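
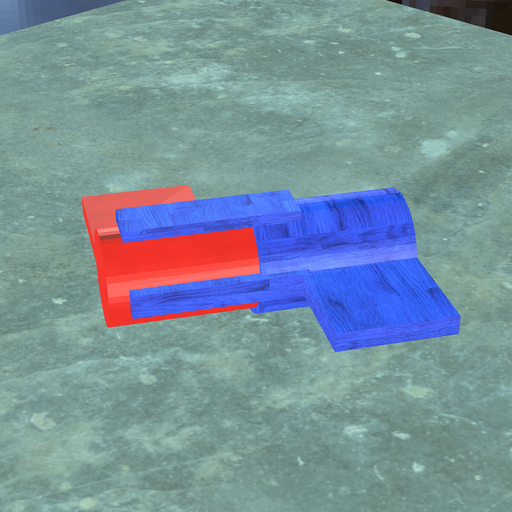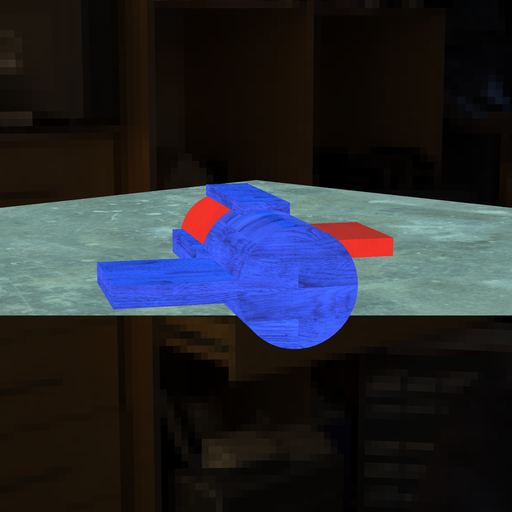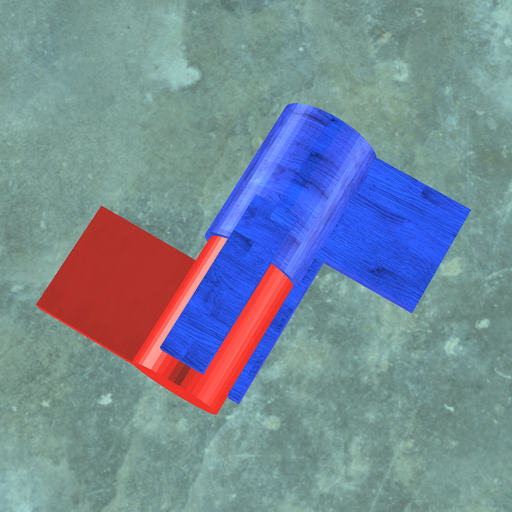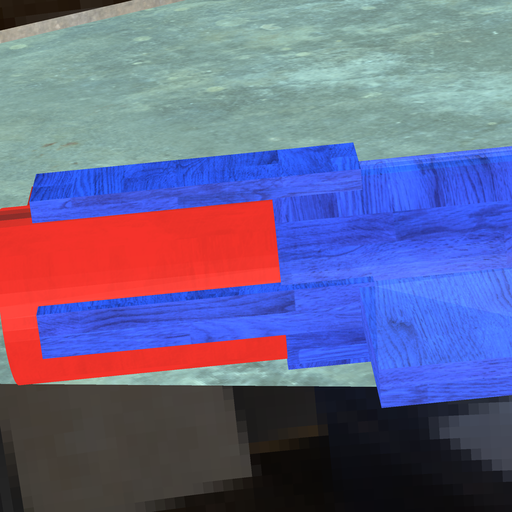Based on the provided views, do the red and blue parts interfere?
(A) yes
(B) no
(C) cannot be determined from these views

(A) yes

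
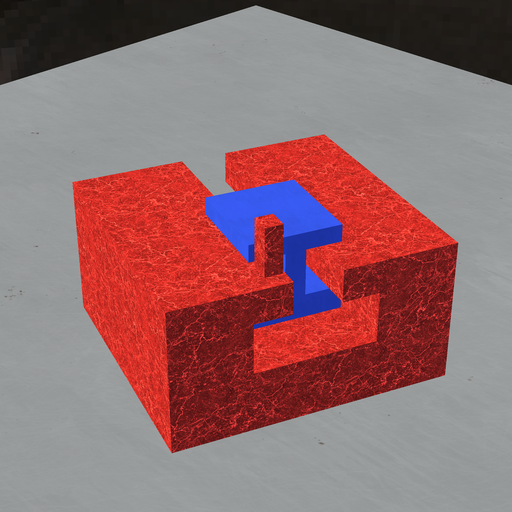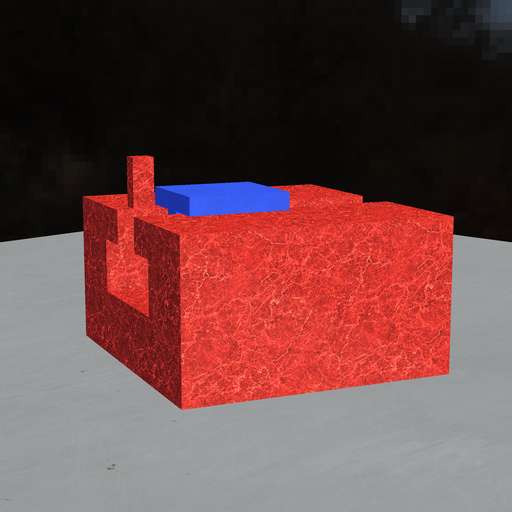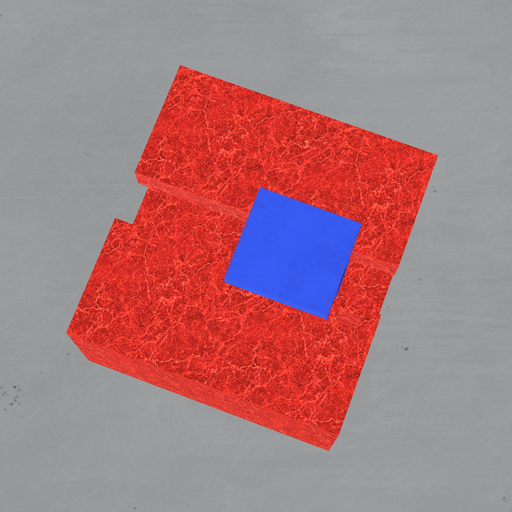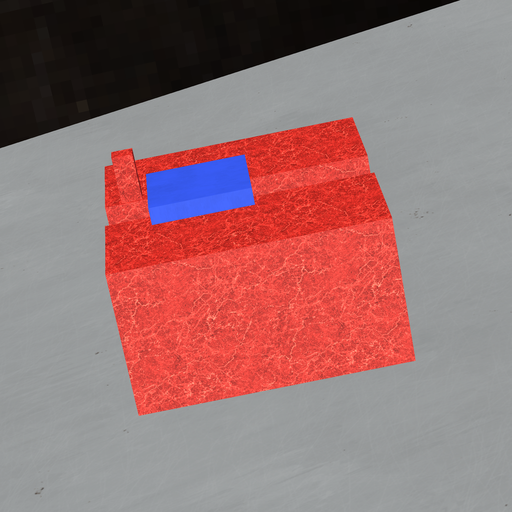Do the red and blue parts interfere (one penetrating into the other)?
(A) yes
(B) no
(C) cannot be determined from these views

(B) no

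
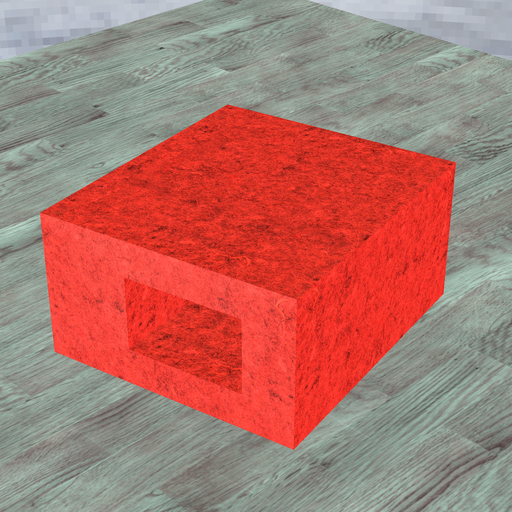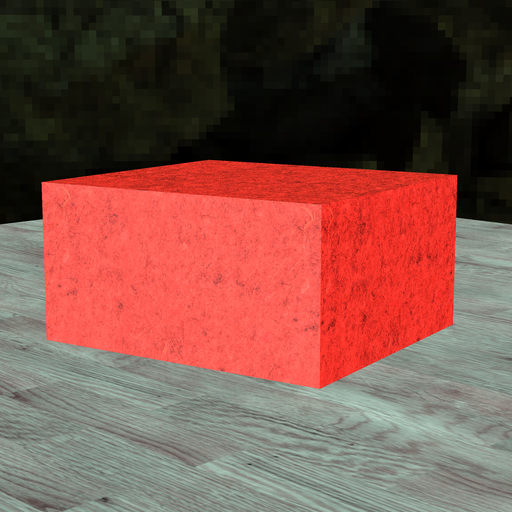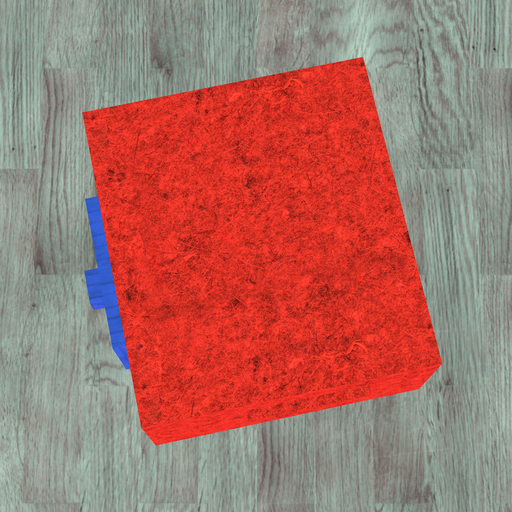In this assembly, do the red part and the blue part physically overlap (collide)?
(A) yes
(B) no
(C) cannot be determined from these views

(C) cannot be determined from these views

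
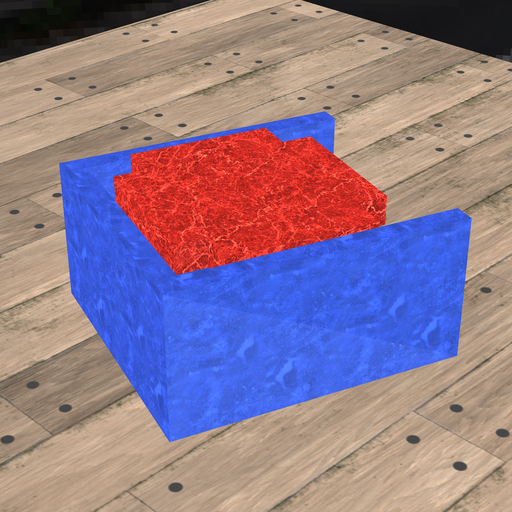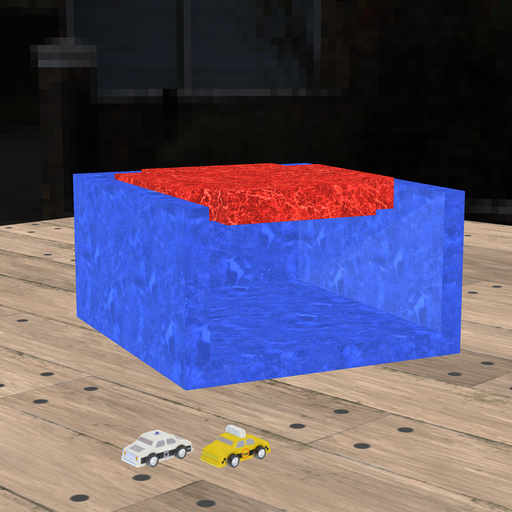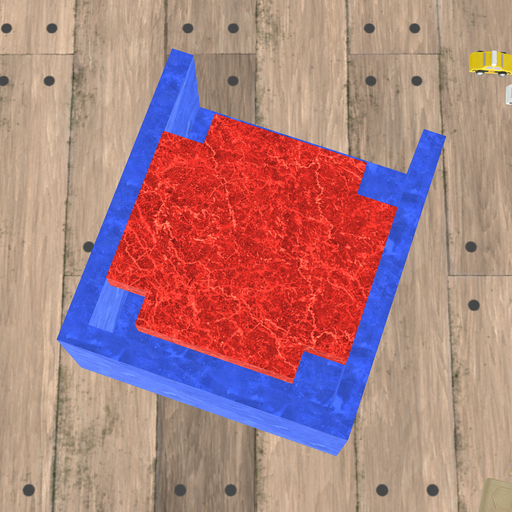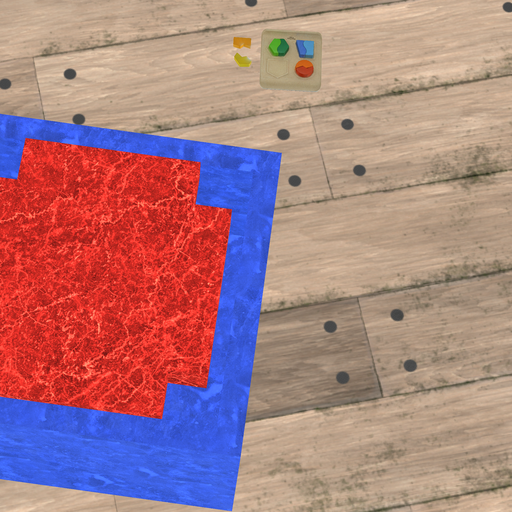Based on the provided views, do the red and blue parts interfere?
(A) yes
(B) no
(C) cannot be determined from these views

(B) no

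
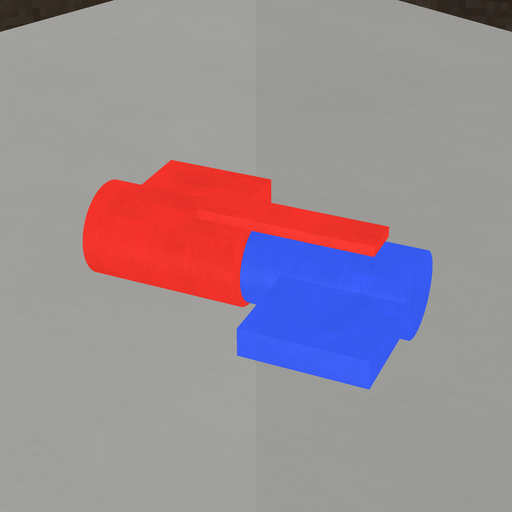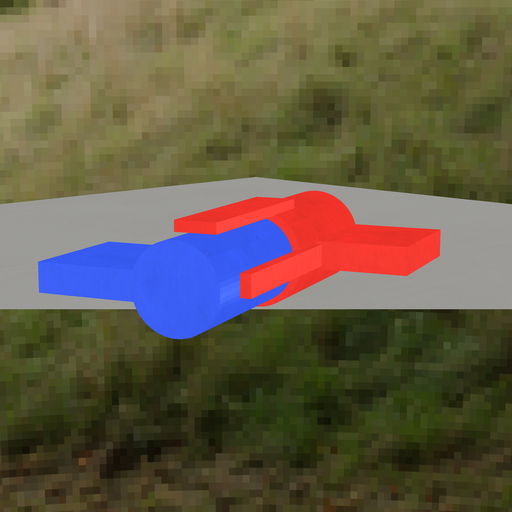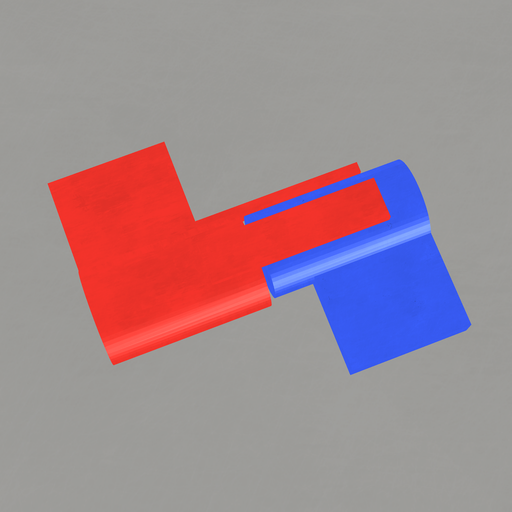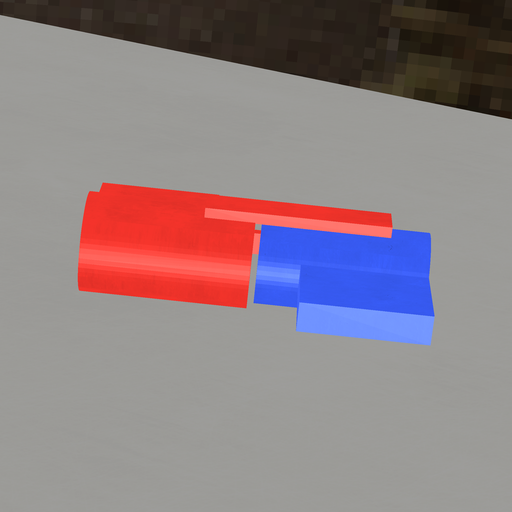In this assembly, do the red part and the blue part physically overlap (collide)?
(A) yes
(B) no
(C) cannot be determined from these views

(B) no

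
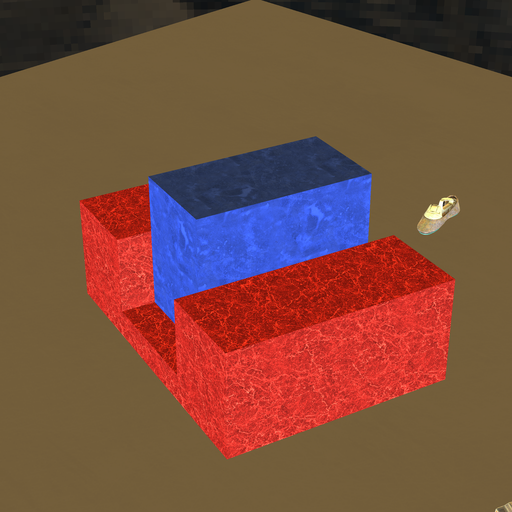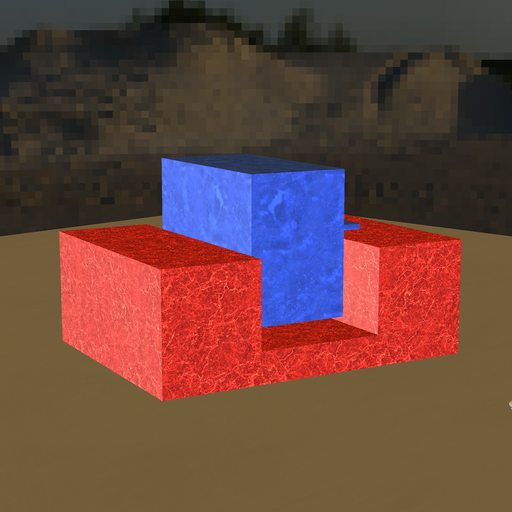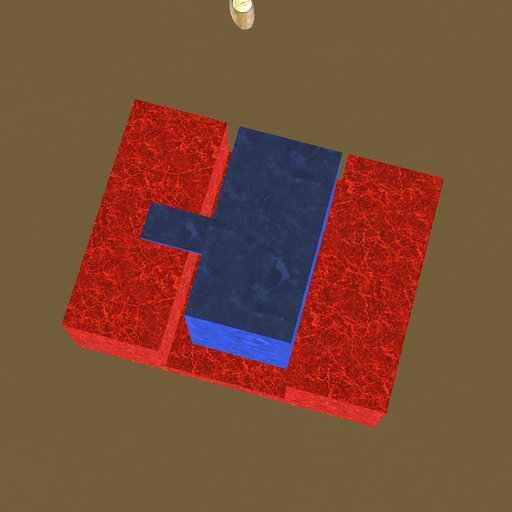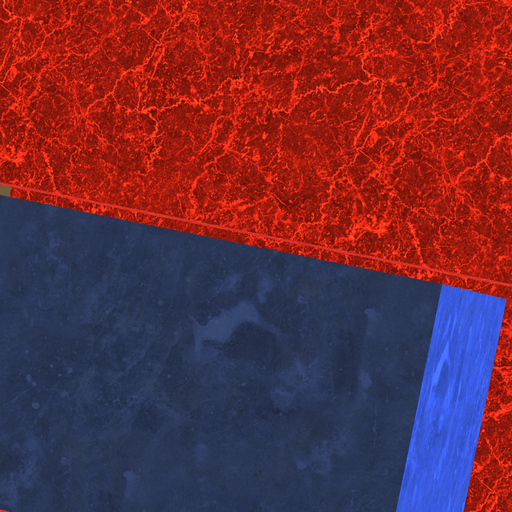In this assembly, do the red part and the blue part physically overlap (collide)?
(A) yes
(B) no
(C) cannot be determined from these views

(B) no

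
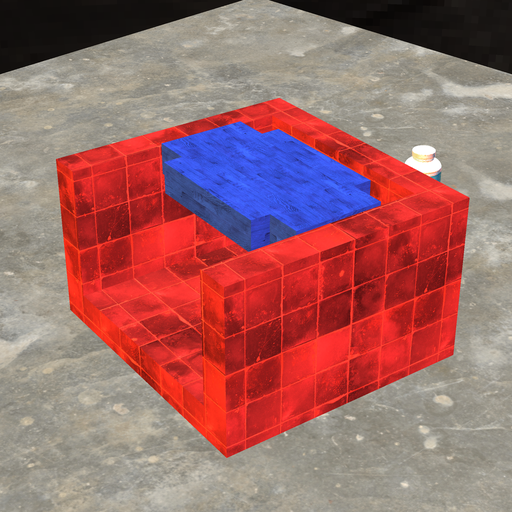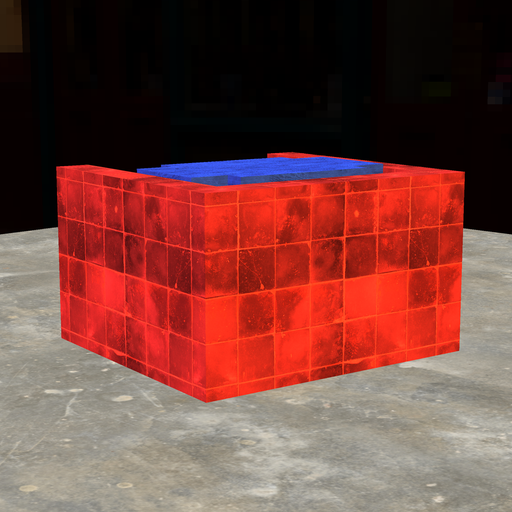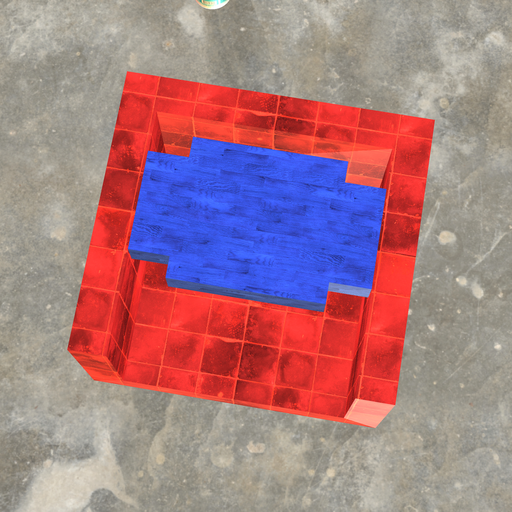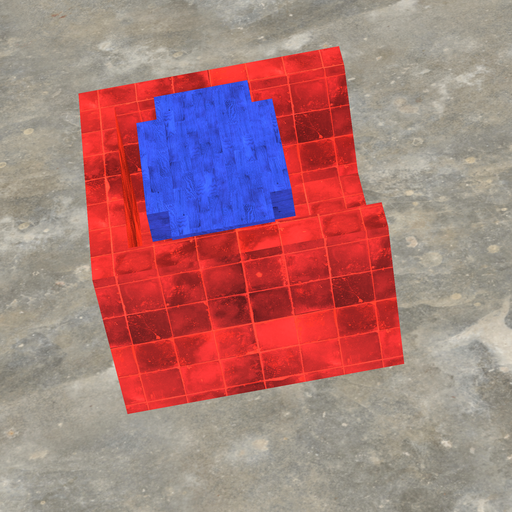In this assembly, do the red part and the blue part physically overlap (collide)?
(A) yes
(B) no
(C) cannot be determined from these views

(B) no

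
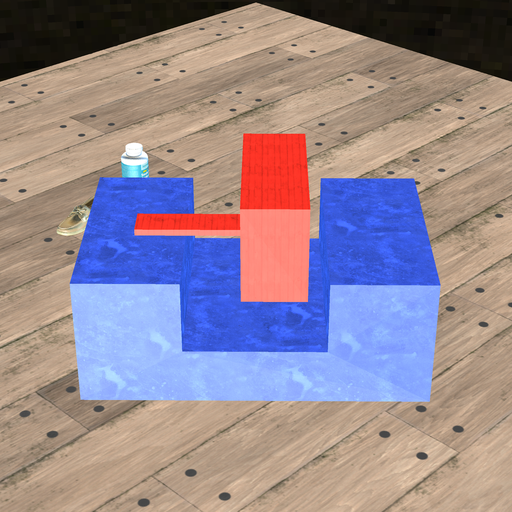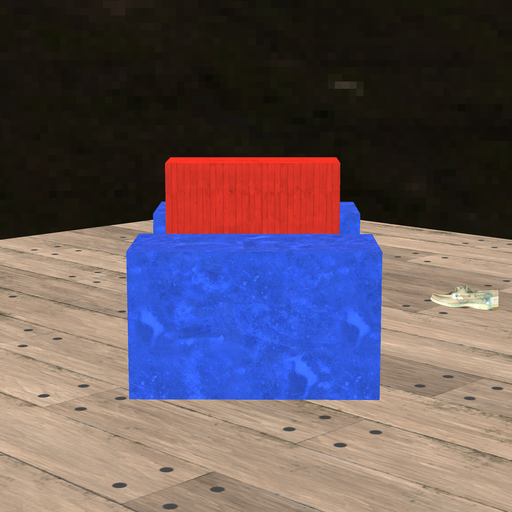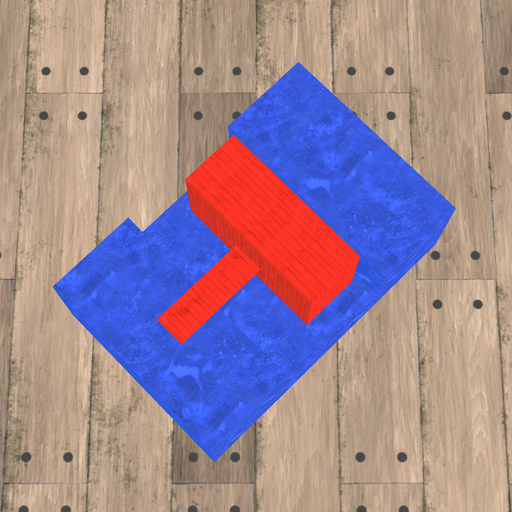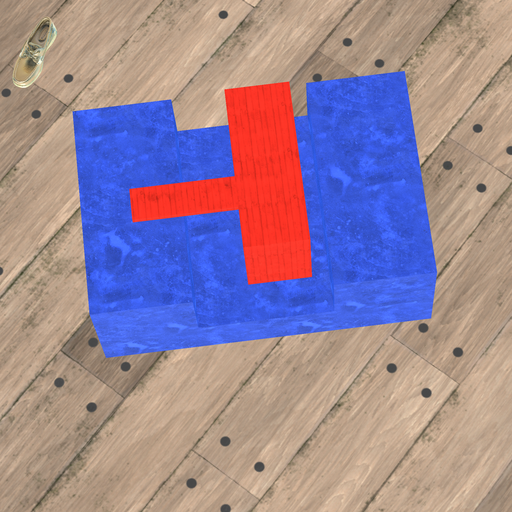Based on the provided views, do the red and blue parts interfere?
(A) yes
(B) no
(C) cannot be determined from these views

(B) no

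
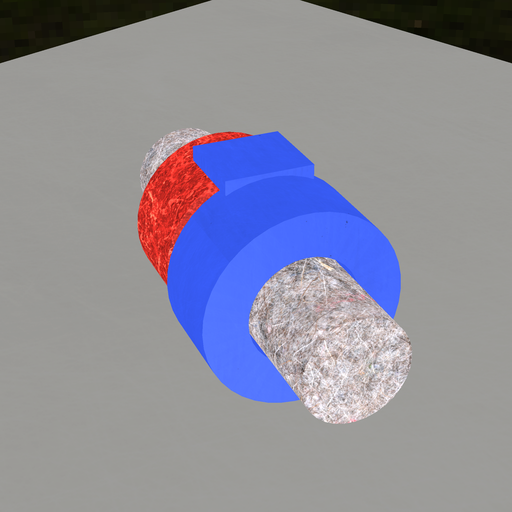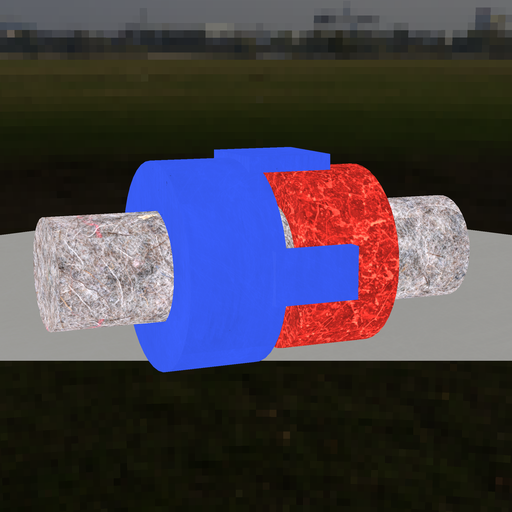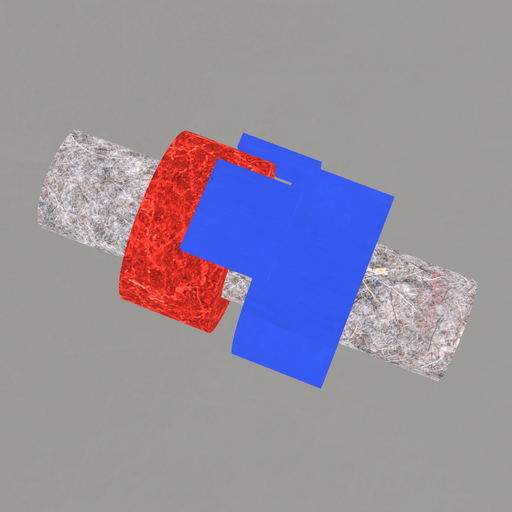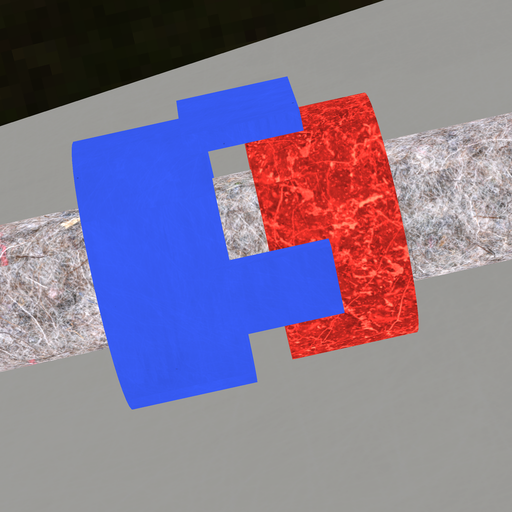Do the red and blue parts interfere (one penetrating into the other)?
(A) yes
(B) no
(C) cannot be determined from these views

(B) no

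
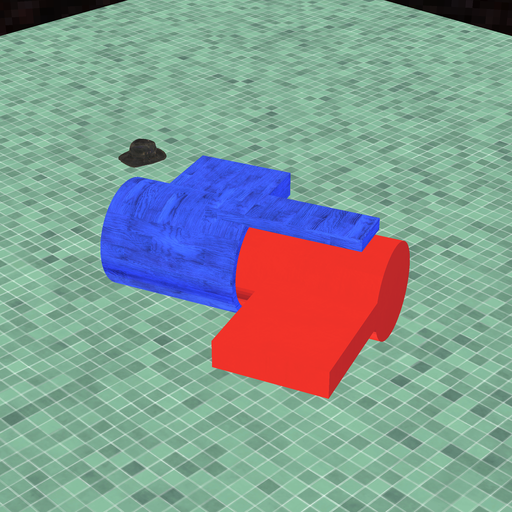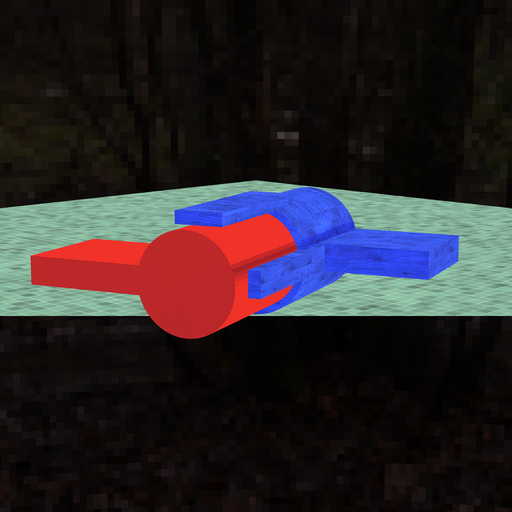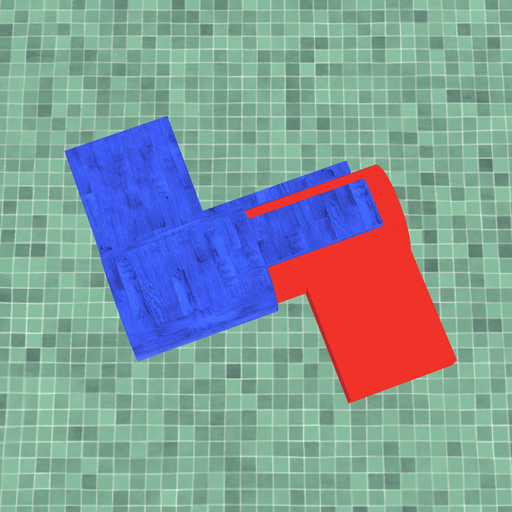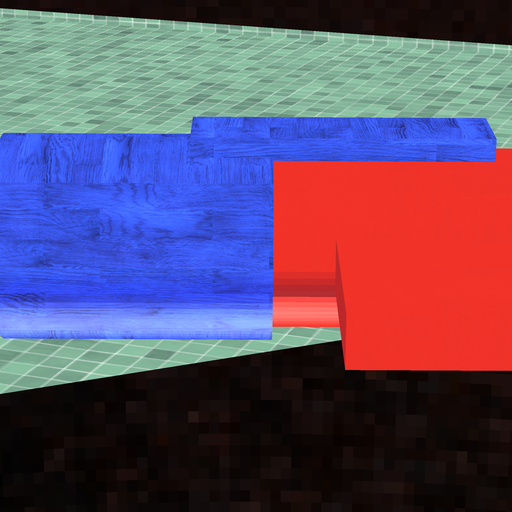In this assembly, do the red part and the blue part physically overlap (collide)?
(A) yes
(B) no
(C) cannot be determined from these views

(A) yes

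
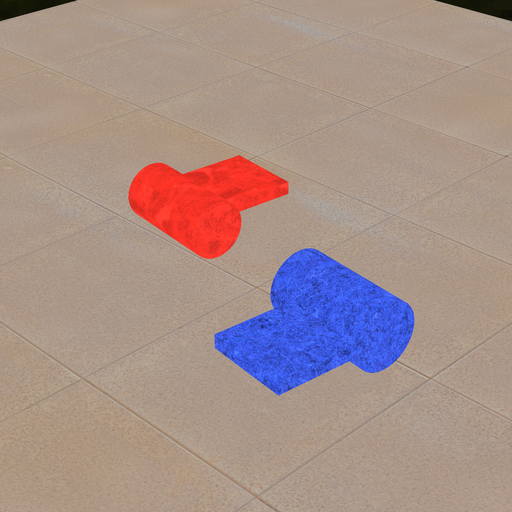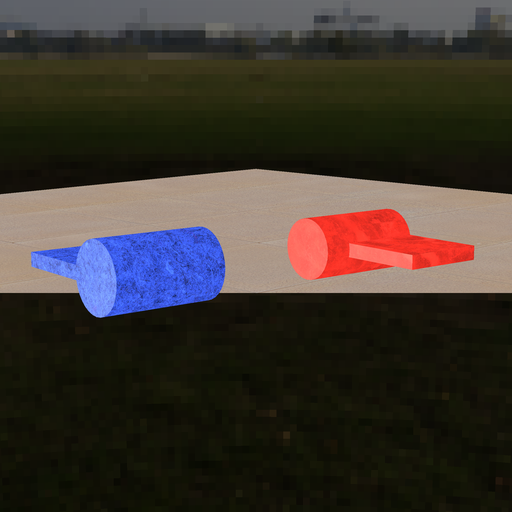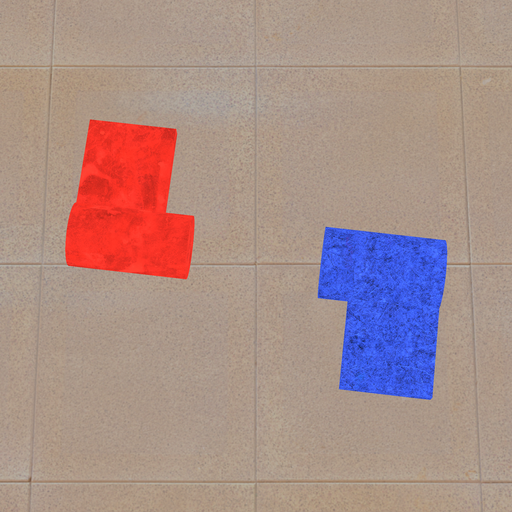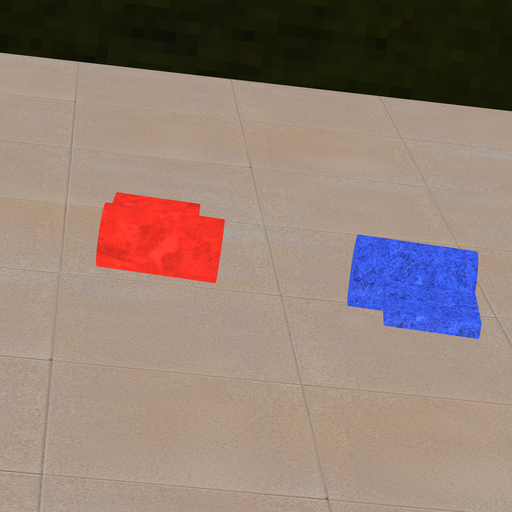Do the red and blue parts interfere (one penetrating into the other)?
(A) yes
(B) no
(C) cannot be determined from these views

(B) no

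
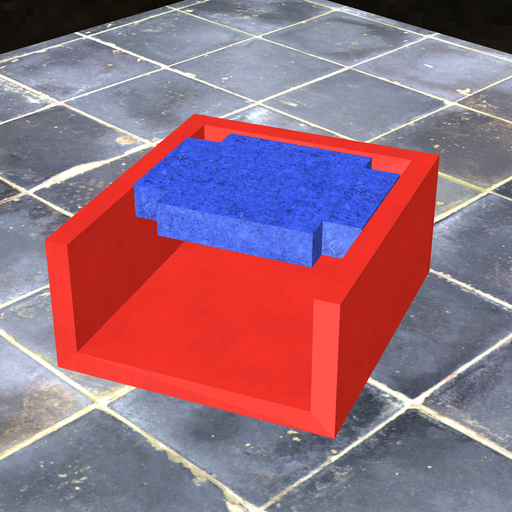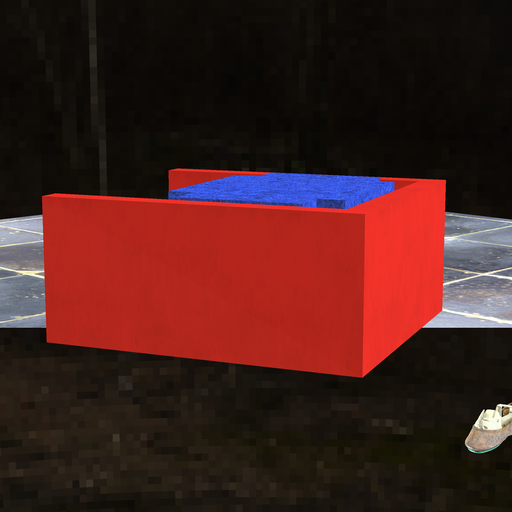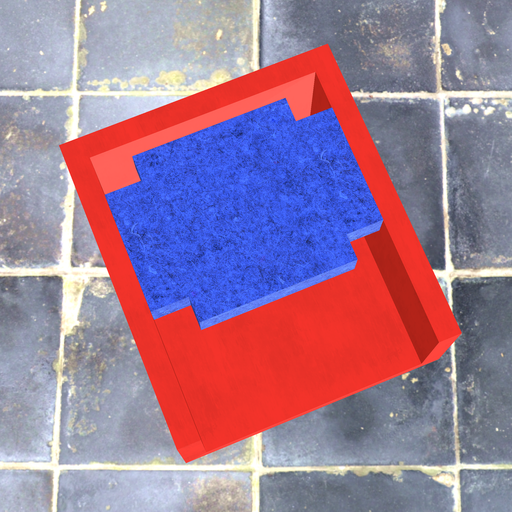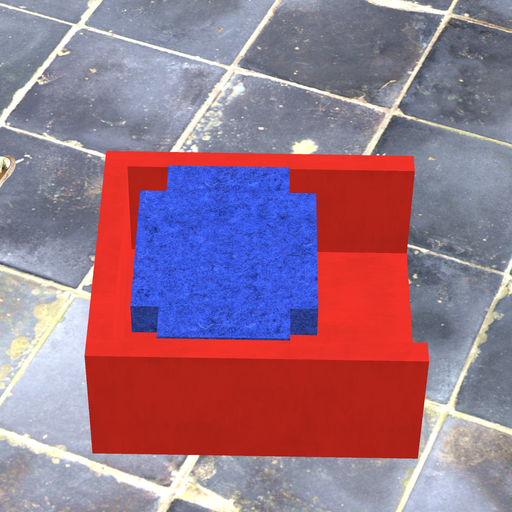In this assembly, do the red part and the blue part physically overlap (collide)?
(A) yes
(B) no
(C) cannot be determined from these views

(B) no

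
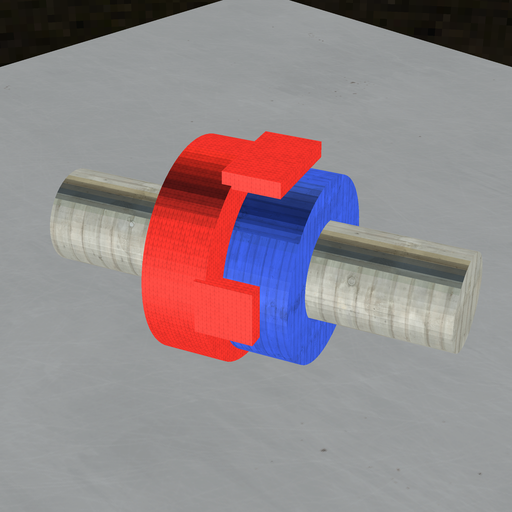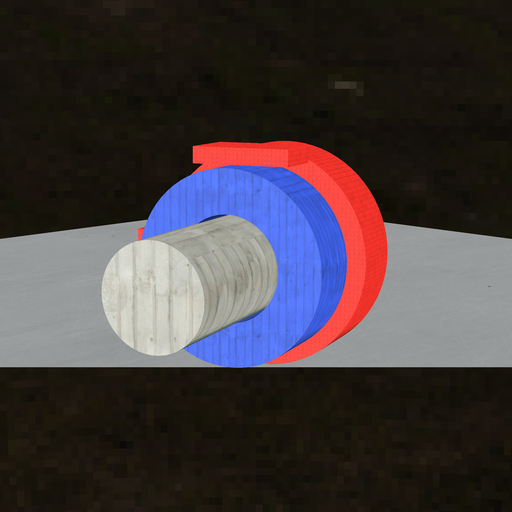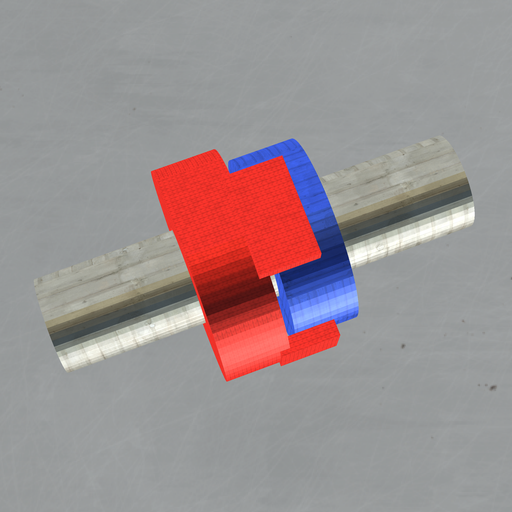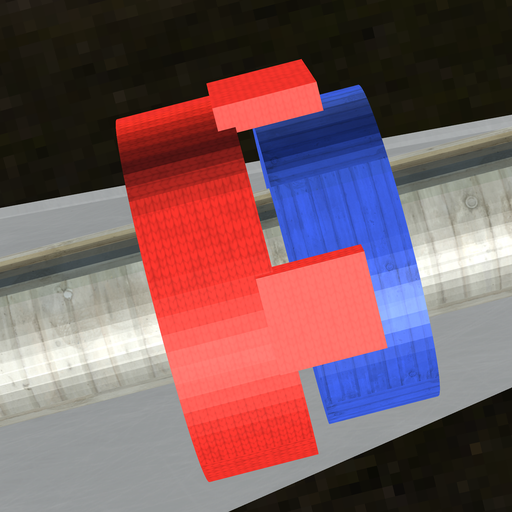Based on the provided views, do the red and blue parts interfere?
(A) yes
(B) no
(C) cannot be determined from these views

(B) no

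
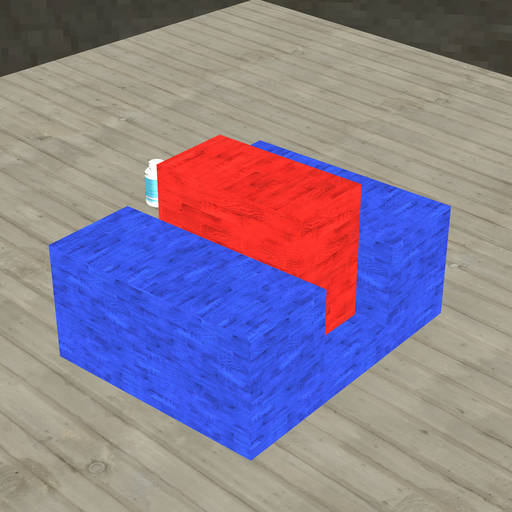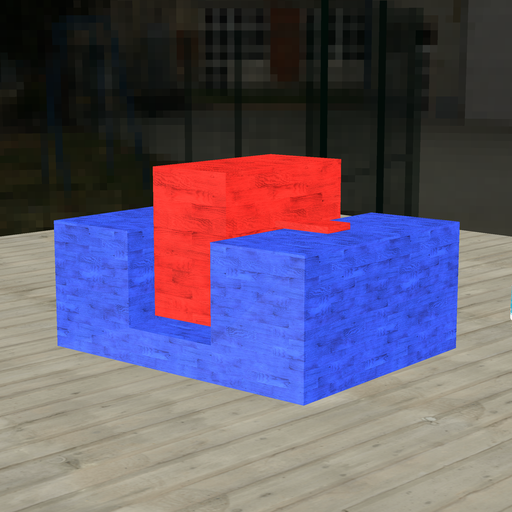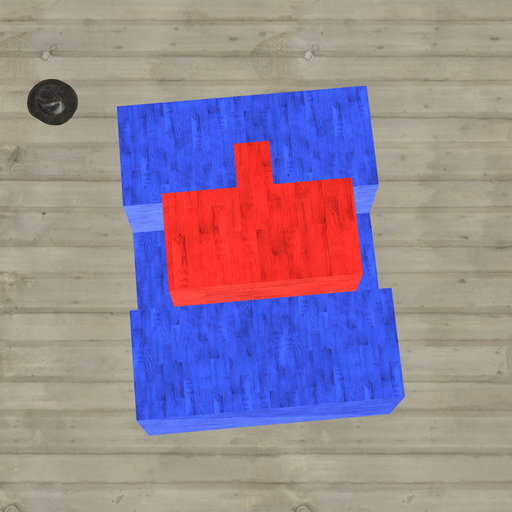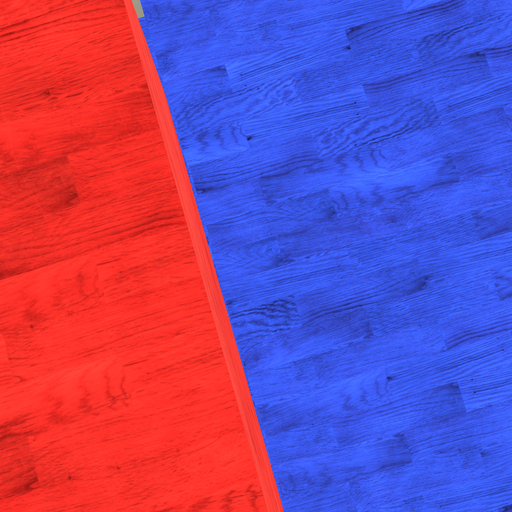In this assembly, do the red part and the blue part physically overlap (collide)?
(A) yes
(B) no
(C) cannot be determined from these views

(B) no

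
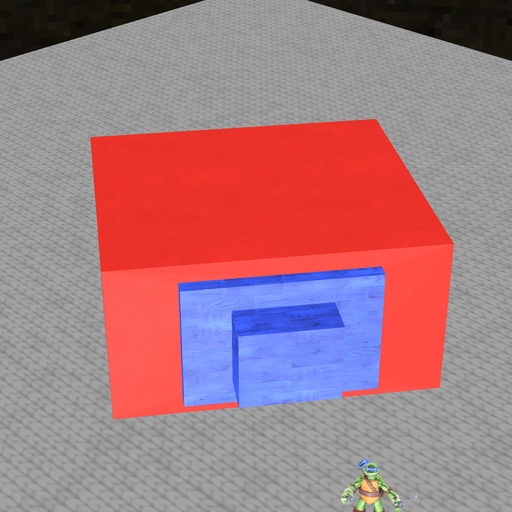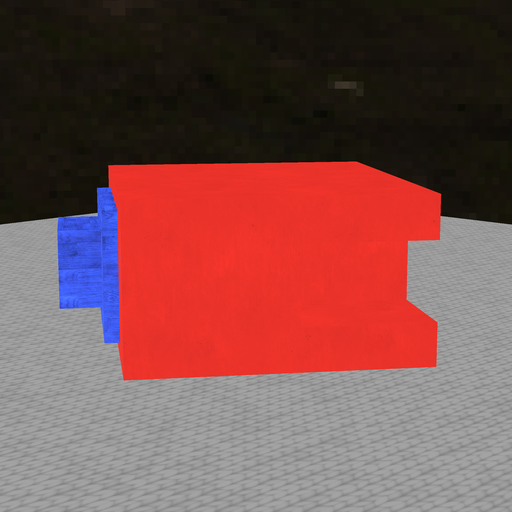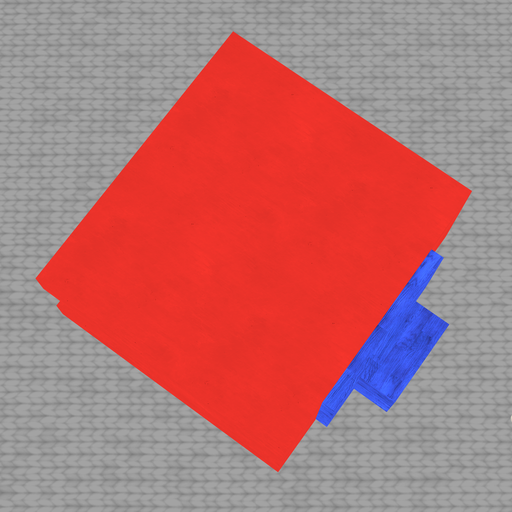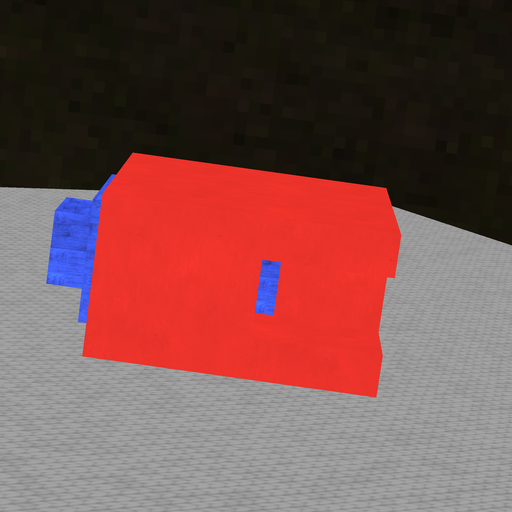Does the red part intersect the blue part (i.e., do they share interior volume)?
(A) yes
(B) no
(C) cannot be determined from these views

(A) yes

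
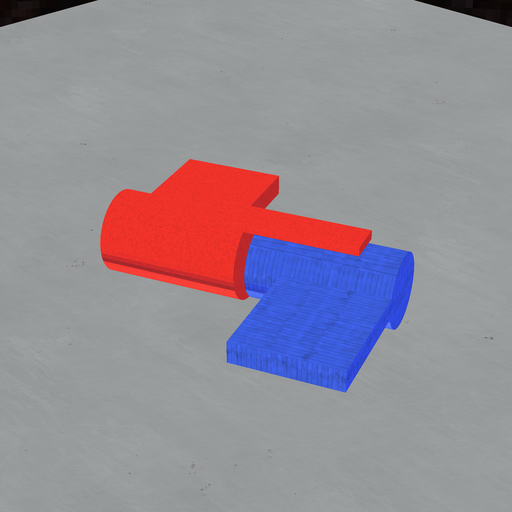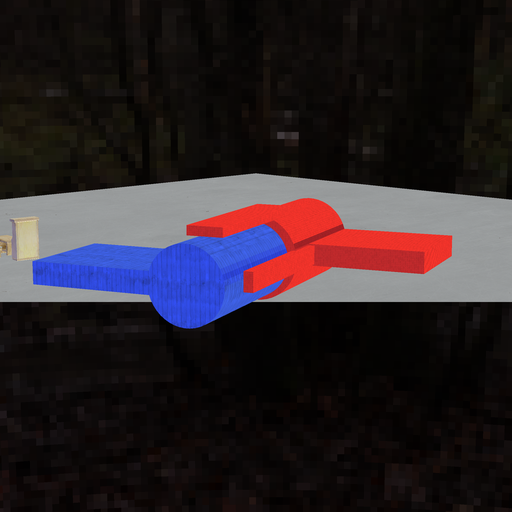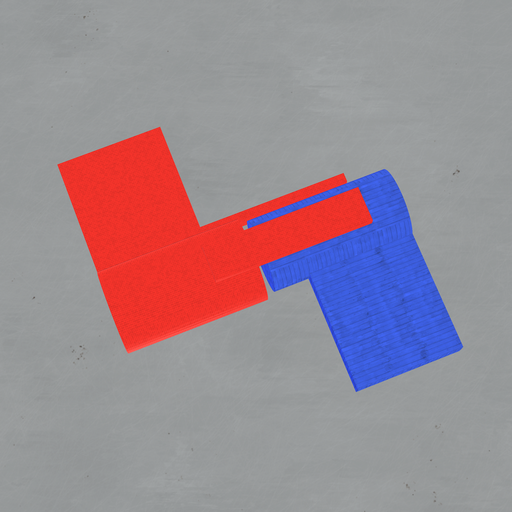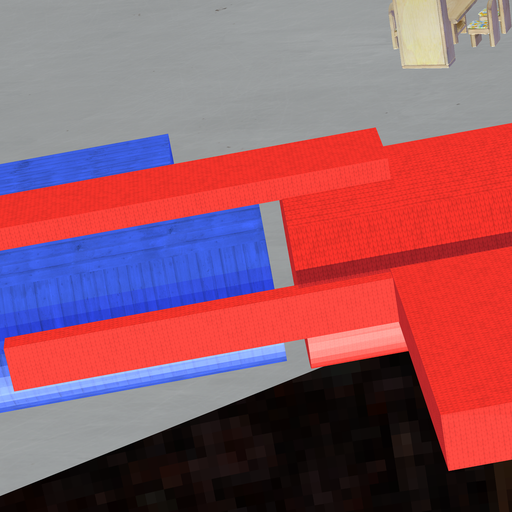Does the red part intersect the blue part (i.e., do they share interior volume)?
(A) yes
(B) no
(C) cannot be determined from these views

(B) no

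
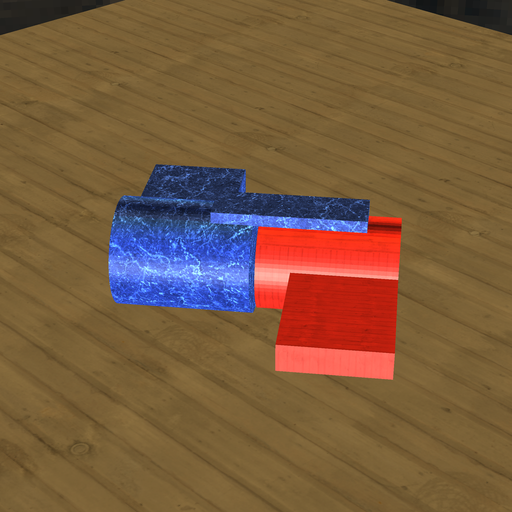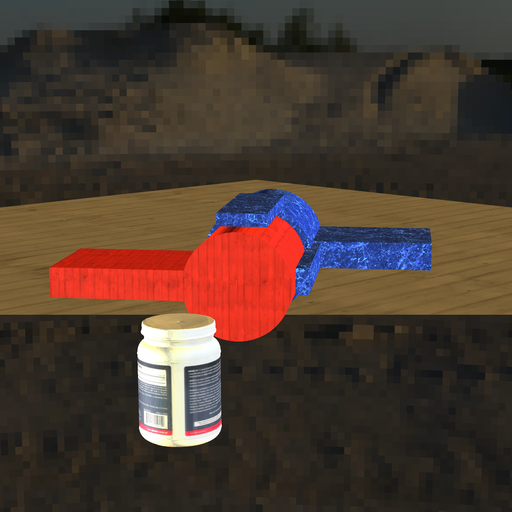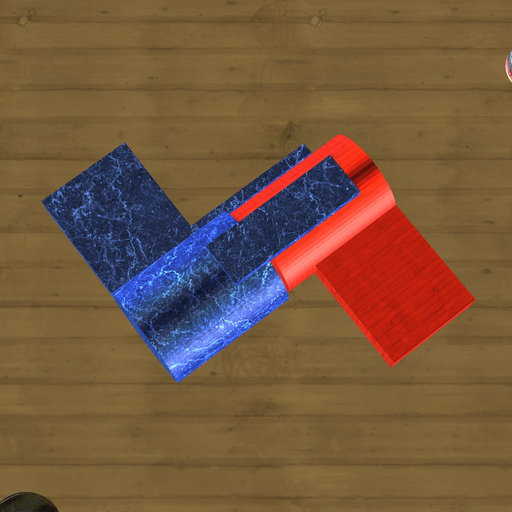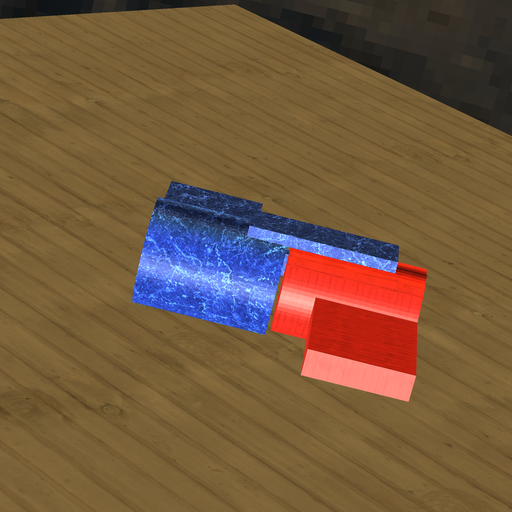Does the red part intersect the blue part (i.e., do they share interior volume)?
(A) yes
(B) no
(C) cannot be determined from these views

(B) no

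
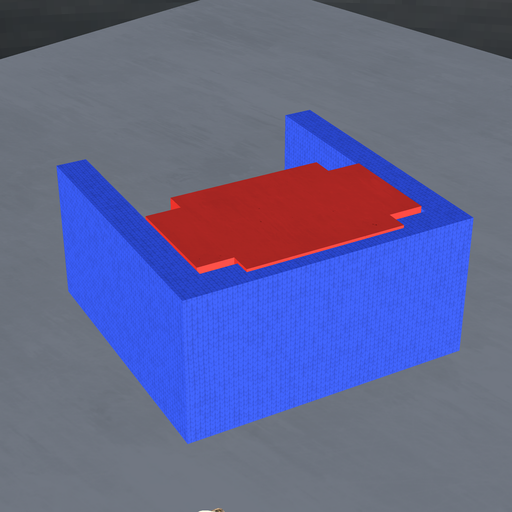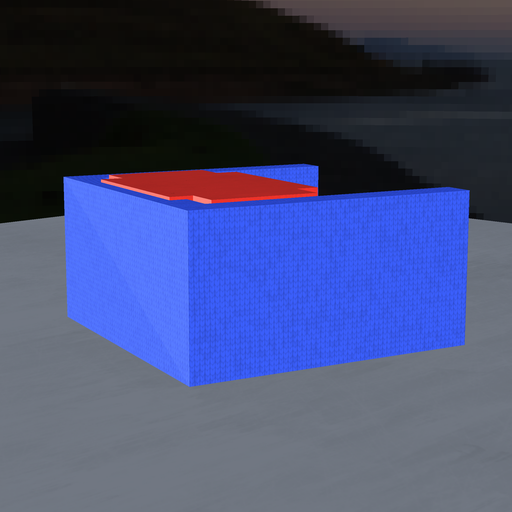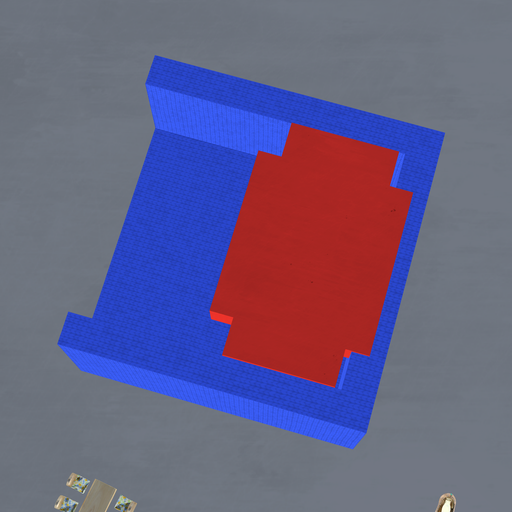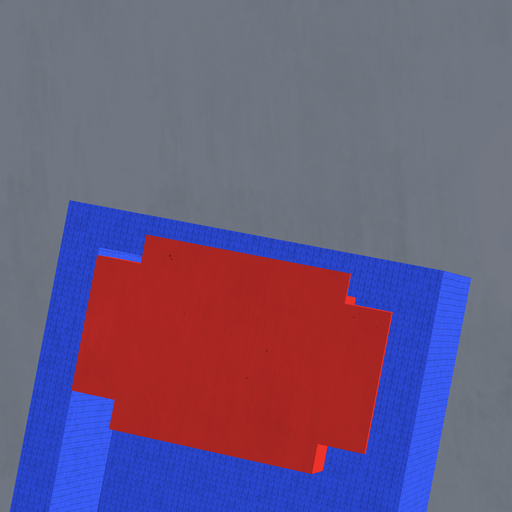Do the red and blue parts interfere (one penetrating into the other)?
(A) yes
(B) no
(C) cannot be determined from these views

(A) yes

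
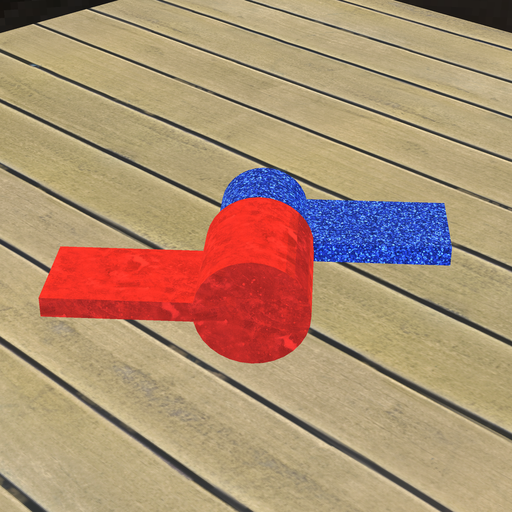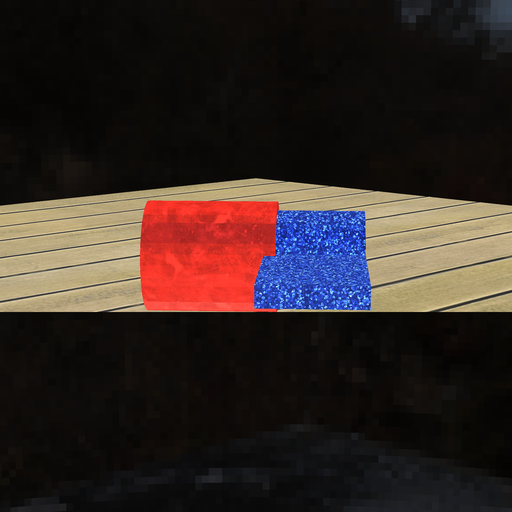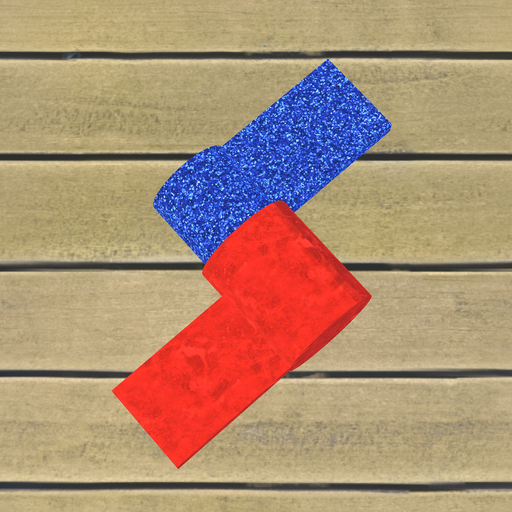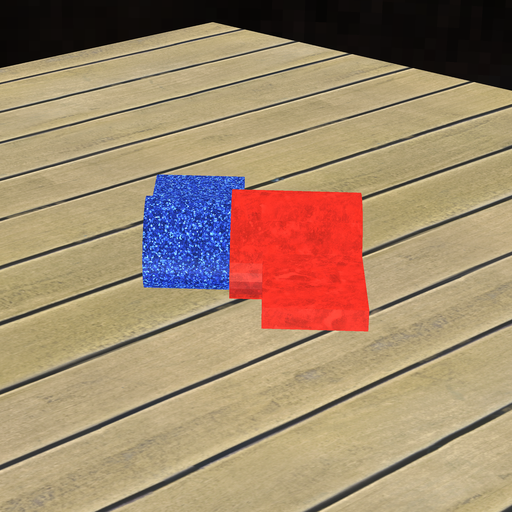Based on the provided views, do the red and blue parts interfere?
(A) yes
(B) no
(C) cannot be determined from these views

(A) yes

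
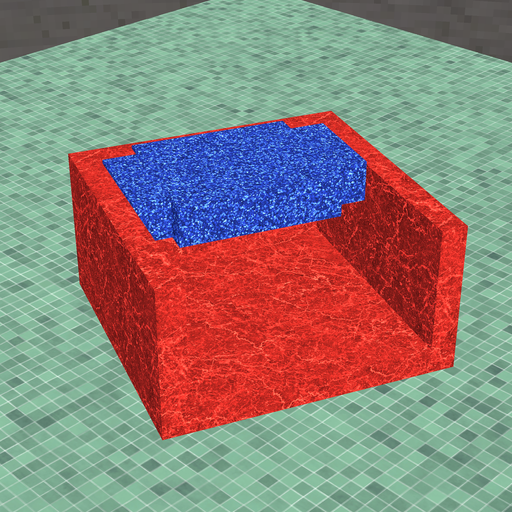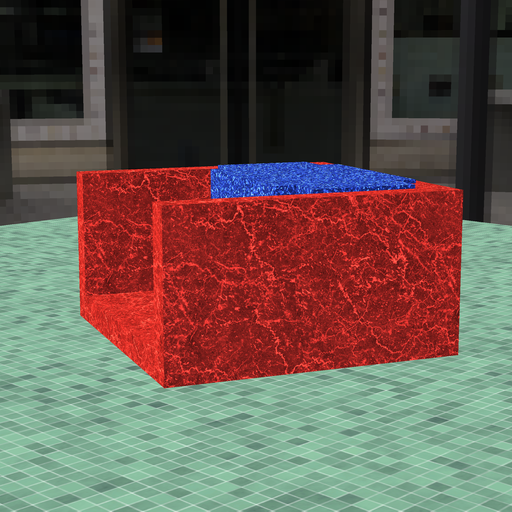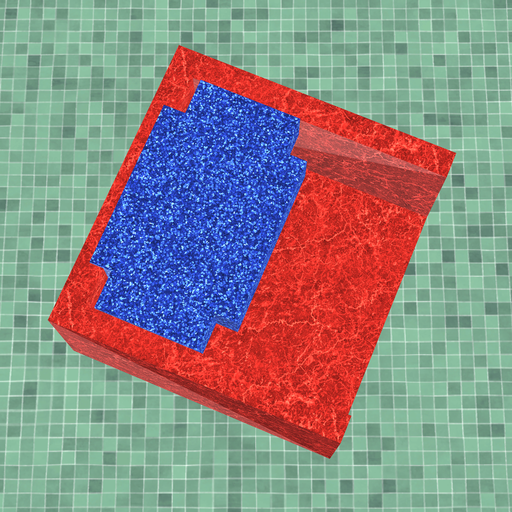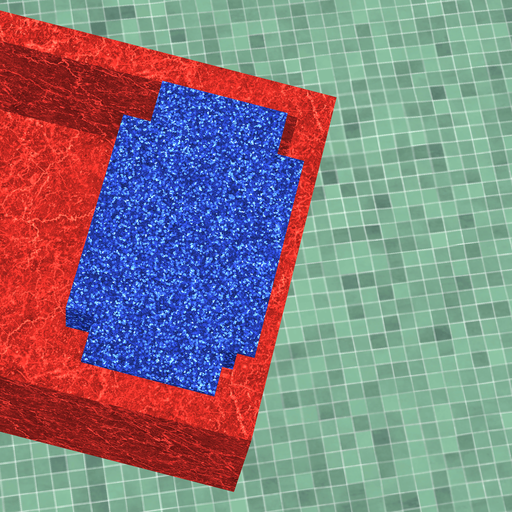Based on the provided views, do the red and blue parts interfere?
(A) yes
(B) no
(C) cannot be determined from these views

(A) yes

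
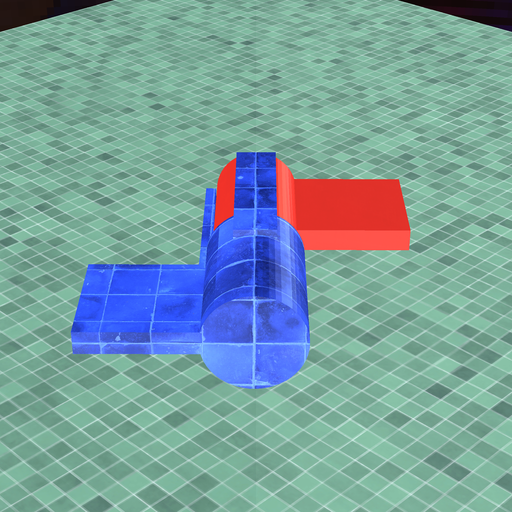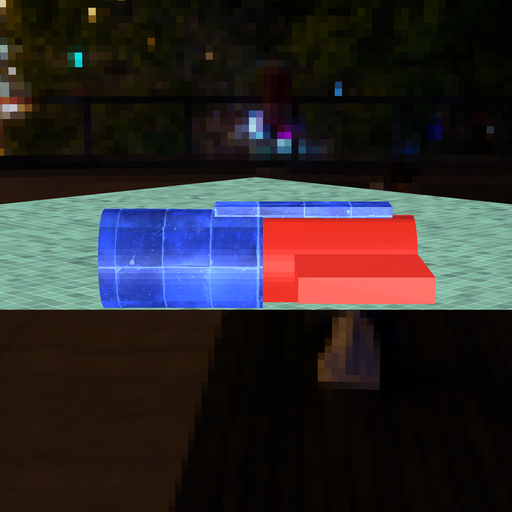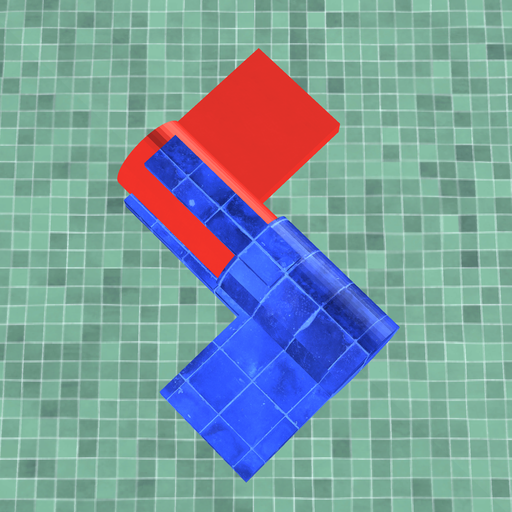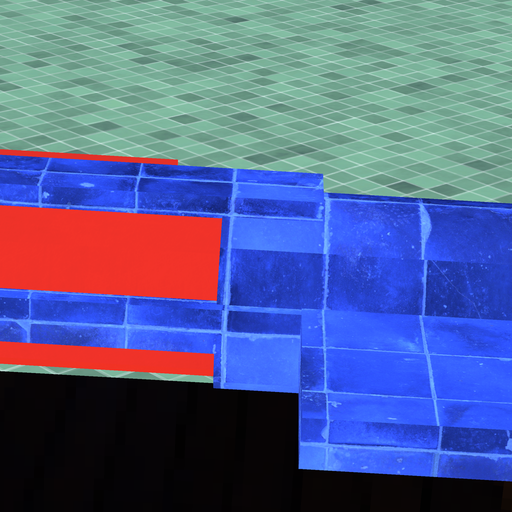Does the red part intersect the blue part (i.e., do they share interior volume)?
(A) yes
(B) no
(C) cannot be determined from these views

(A) yes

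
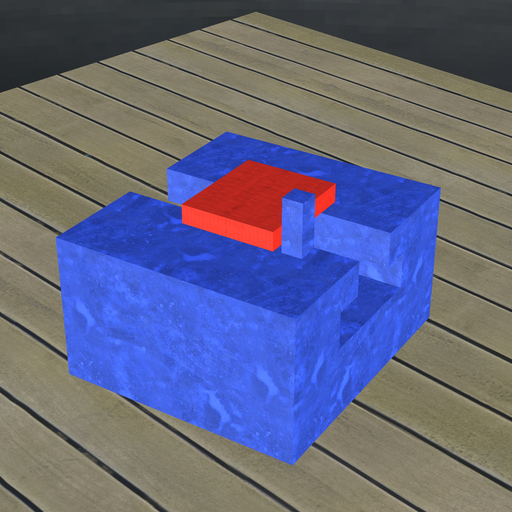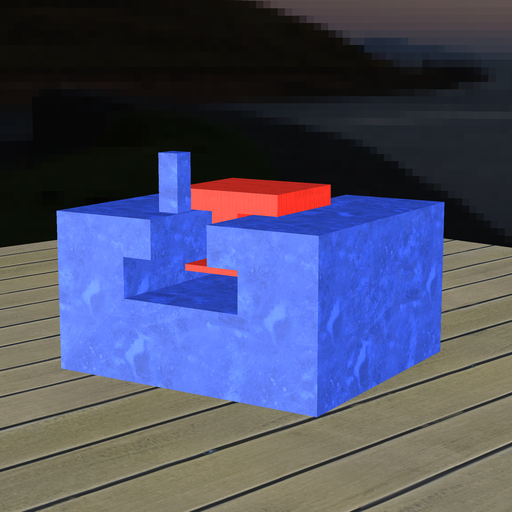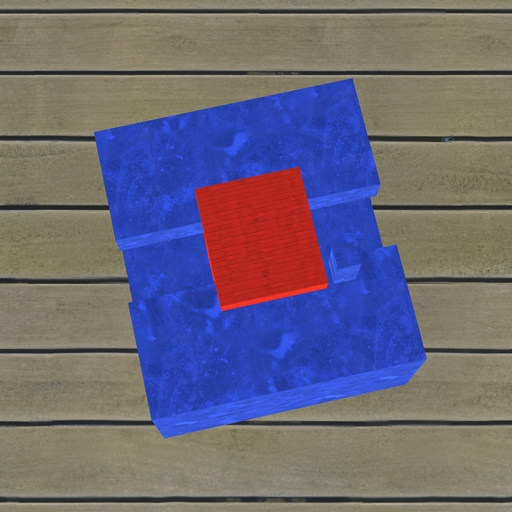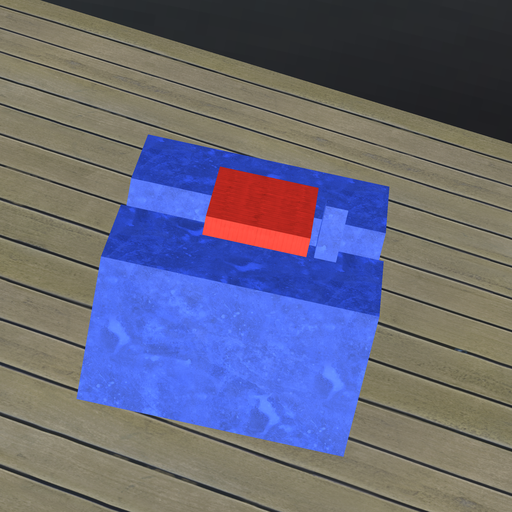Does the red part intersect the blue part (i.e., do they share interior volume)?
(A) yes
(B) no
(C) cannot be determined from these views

(B) no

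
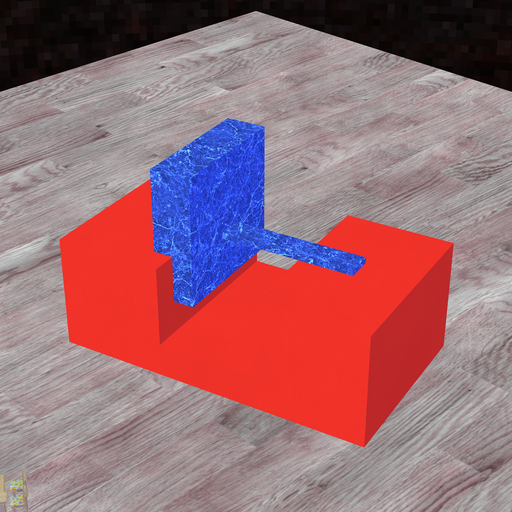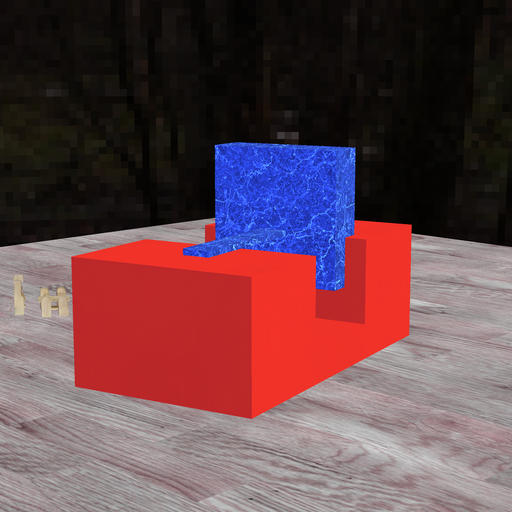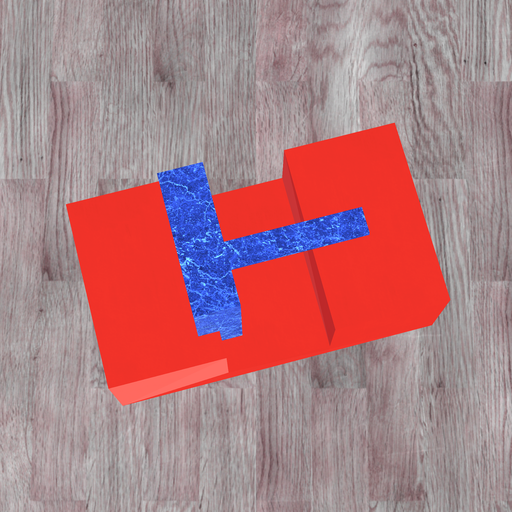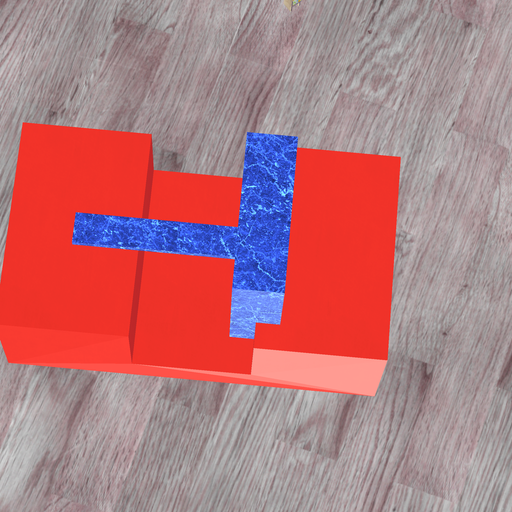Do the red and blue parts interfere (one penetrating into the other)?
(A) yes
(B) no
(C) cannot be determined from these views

(A) yes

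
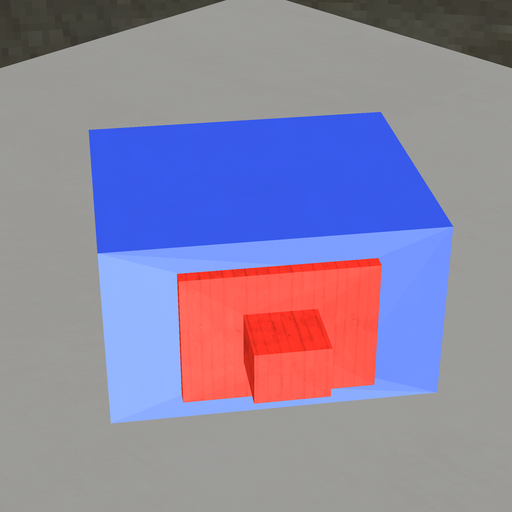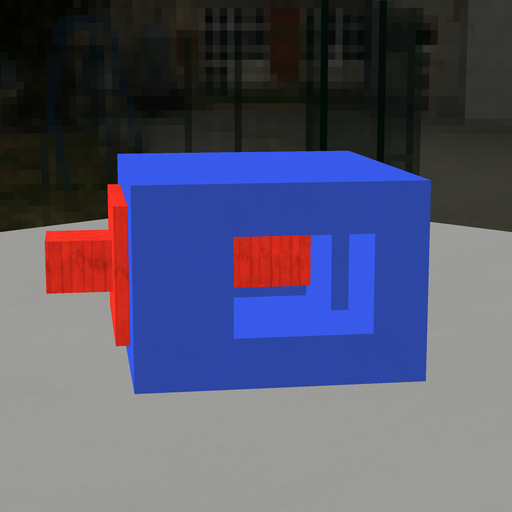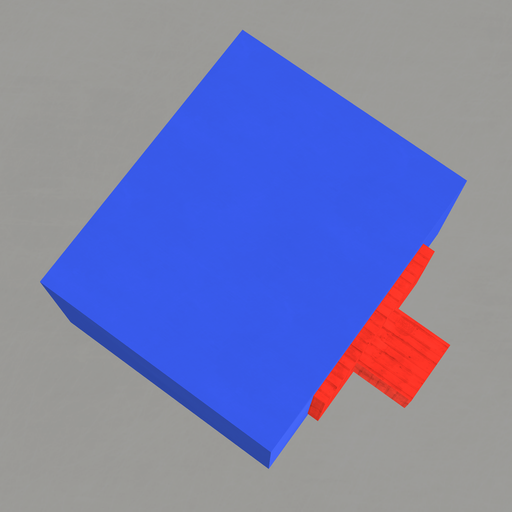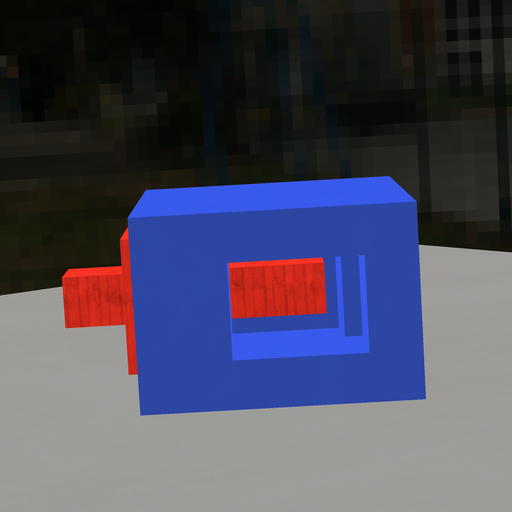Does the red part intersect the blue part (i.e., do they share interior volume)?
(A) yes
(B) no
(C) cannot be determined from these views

(B) no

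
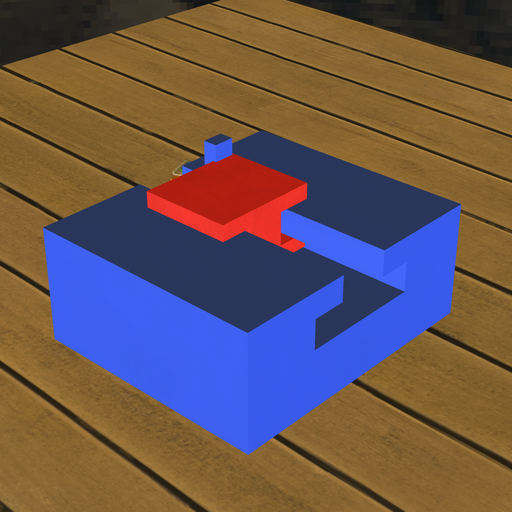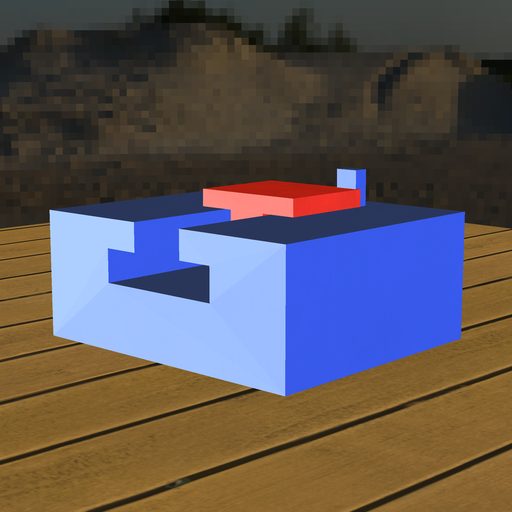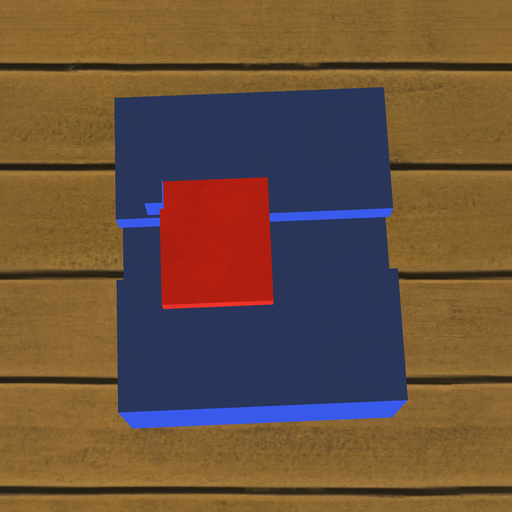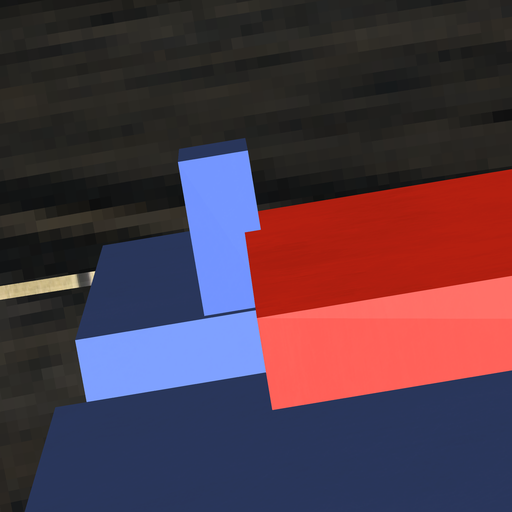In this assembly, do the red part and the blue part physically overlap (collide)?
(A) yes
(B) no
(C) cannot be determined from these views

(A) yes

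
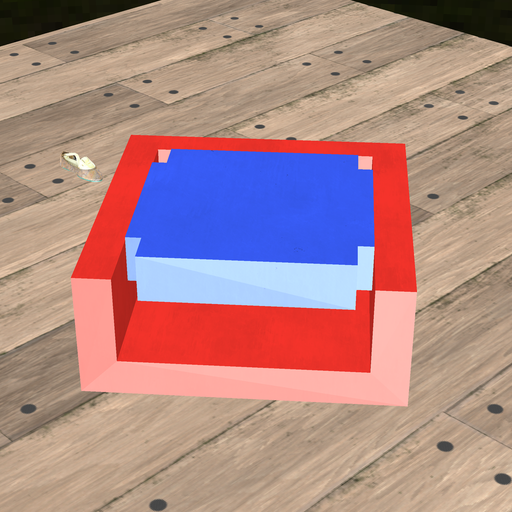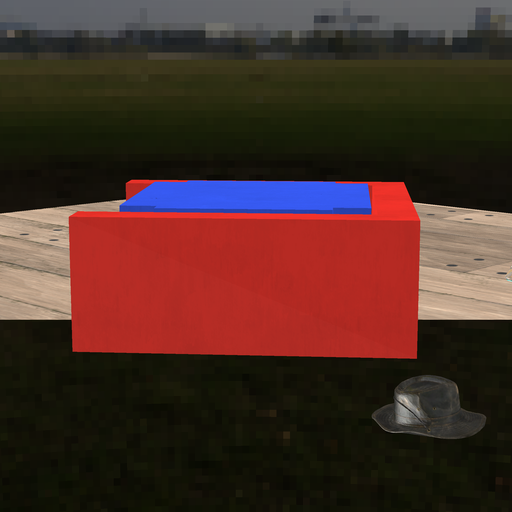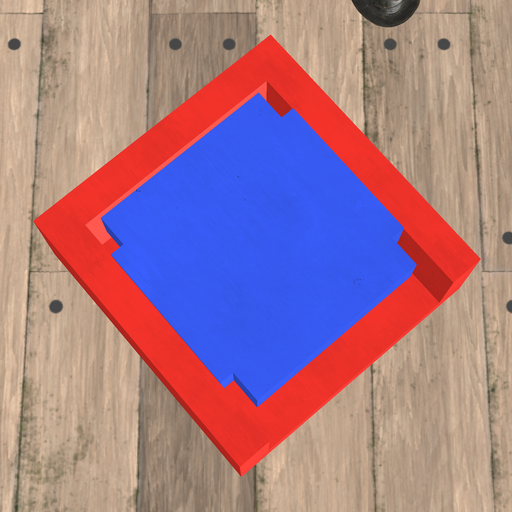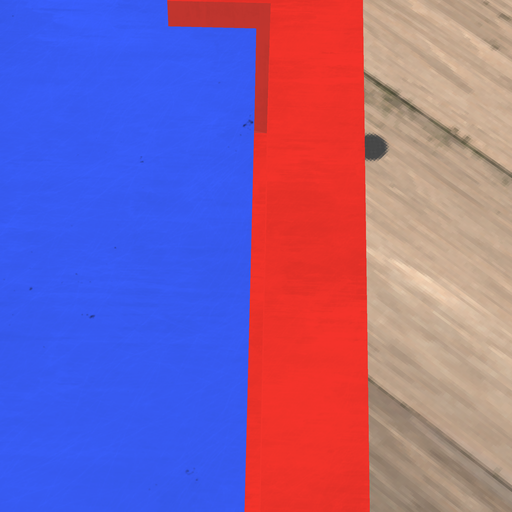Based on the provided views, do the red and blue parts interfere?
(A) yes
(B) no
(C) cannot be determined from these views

(B) no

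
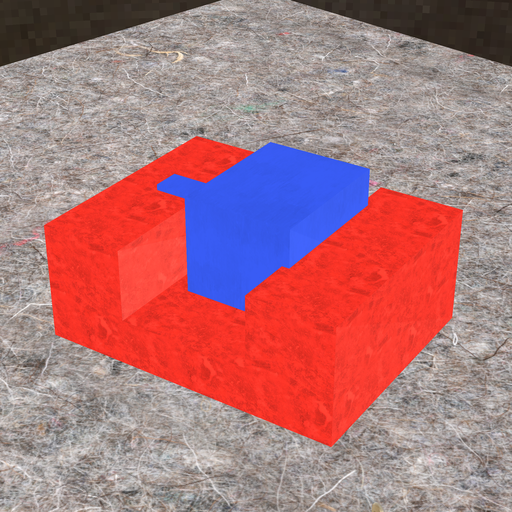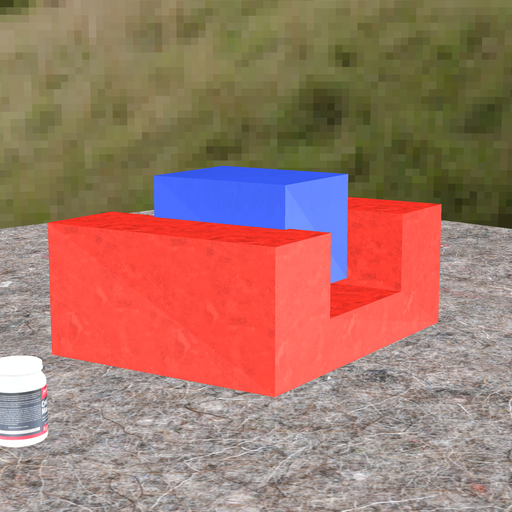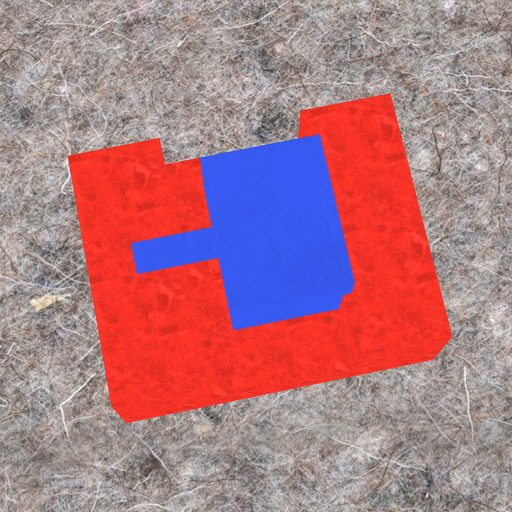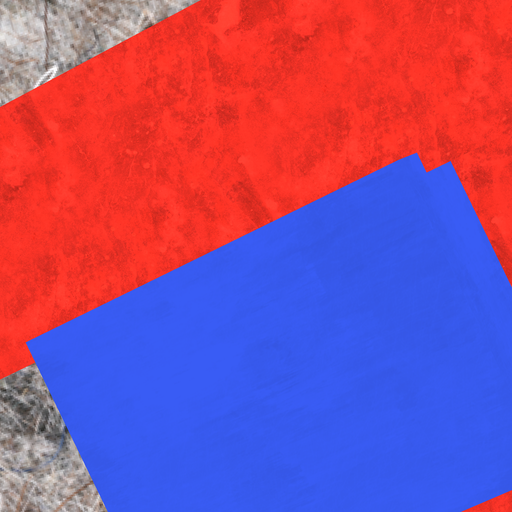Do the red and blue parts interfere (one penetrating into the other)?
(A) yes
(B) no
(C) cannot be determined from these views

(A) yes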